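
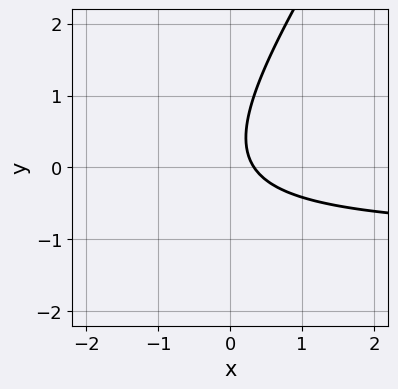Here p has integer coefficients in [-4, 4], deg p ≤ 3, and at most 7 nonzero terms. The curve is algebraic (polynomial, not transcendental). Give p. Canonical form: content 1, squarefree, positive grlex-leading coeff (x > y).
3*x*y - 2*y^2 + 3*x + y - 1

(a) The degree is 2 — no degree-1 curve has this shape.
(b) Observable constraints: it misses every integer gridline on the y-axis.
(c) Solving for integer coefficients yields p as stated.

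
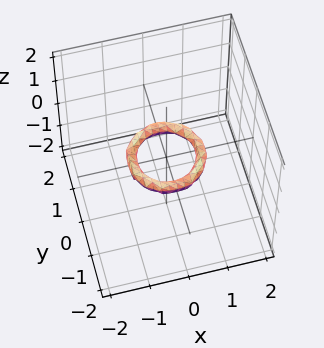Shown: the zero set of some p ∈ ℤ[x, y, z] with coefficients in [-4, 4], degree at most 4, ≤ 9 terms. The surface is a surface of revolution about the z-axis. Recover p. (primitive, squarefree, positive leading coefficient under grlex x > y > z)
First, the degree is 4 — the shape is more complex than any degree-3 surface.
Then, by symmetry, the surface is invariant under rotation about z: p = q(x² + y², z).
Then, observable constraints: among the integer gridlines, it crosses the x-axis at x ∈ {-1, 1}; a circular section at z = 0 has radius between 0 and 1.
Finally, solving for integer coefficients yields p as stated. Check: (0, 1, 0) on the y-axis lies on the surface, and p(0, 1, 0) = 0. ✓

2*x^4 + 4*x^2*y^2 + 2*y^4 - 3*x^2 - 3*y^2 + 3*z^2 + 1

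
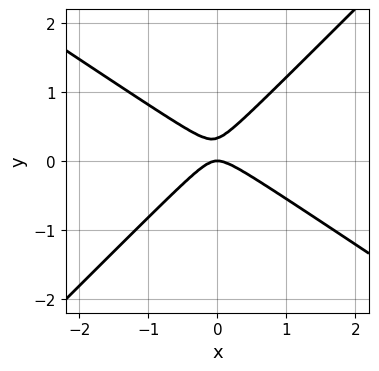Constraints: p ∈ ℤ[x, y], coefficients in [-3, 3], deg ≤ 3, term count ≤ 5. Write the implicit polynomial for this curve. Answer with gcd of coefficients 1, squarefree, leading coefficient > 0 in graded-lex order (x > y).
First, the degree is 2 — a generic line meets the curve in up to 2 points.
Next, checking where it meets the axes: one x-axis crossing is at x = 0; one y-axis crossing is at y = 0.
Finally, together with the visible shape, these determine p as stated.

2*x^2 + x*y - 3*y^2 + y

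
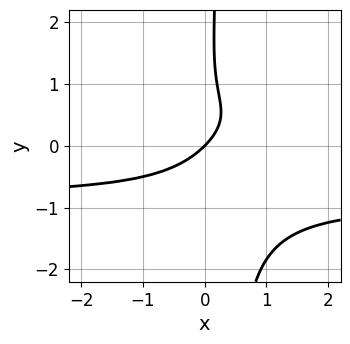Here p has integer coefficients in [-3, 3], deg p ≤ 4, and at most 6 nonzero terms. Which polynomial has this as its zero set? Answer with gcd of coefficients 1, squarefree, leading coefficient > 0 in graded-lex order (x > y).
3*x*y^3 - y^3 + 2*y^2 + 2*x - 2*y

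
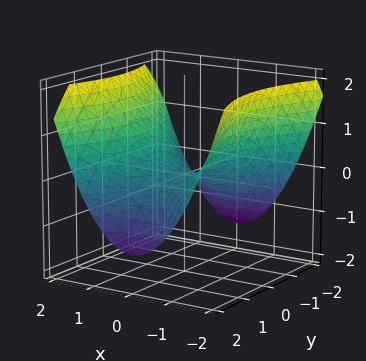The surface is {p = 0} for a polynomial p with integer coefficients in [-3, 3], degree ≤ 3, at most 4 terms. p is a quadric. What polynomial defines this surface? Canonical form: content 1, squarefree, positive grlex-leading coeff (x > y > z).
1. Degree: a hyperbolic paraboloid; a quadric, so deg p = 2.
2. Symmetries: mirror symmetry y ↦ −y ⇒ only even powers of y; it's symmetric under x → −x, forcing even powers of x.
3. From the visible intercepts: one z-axis crossing is at z = 0; it crosses the y-axis at the gridline y = 0; it meets the x-axis at x = 0 (among the integer gridlines).
4. Assembling these constraints gives the stated polynomial.

2*x^2 - y^2 - 3*z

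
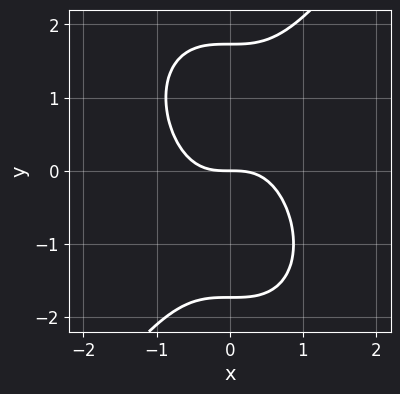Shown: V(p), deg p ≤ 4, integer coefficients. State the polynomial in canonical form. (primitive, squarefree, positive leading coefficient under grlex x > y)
3*x^3 - y^3 + 3*y

1. Degree: the shape is more complex than any degree-2 curve, so deg p = 3.
2. Observable constraints: it crosses the x-axis at the gridline x = 0; it crosses the y-axis at the gridline y = 0.
3. Matching integer coefficients to the picture gives p.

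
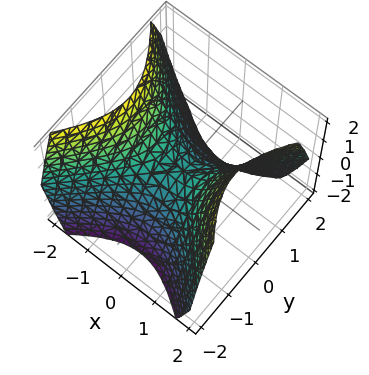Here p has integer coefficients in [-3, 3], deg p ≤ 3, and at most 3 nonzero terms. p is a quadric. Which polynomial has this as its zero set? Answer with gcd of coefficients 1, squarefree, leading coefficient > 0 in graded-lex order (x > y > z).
x^2 - y^2 - z

1. The degree is 2 — a hyperbolic paraboloid; a quadric.
2. Symmetries: mirror symmetry y ↦ −y ⇒ only even powers of y; it's symmetric under x → −x, forcing even powers of x.
3. From the axis intercepts and sections: it crosses the y-axis at the gridline y = 0; it crosses the x-axis at the gridline x = 0; it meets the z-axis at z = 0 (among the integer gridlines).
4. Solving for integer coefficients yields p as stated.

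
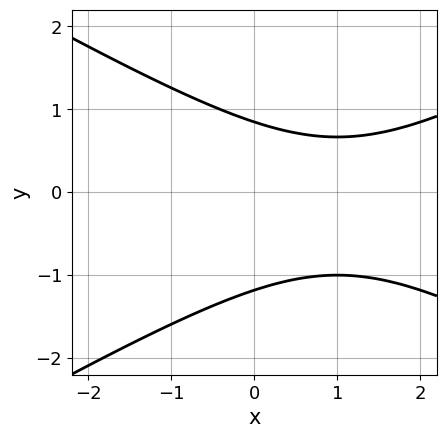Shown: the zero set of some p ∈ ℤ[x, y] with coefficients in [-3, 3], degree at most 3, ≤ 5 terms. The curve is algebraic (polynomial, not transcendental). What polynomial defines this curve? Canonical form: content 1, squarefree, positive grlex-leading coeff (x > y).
x^2 - 3*y^2 - 2*x - y + 3

First, degree: a generic line meets the curve in up to 2 points, so deg p = 2.
Next, observable constraints: it misses every integer gridline on the x-axis.
Finally, putting this together gives p.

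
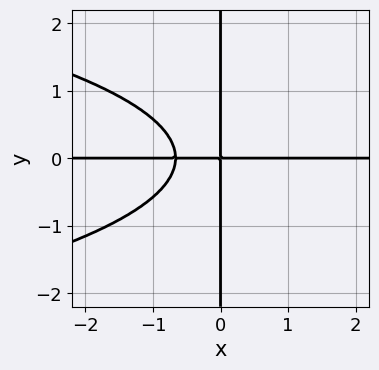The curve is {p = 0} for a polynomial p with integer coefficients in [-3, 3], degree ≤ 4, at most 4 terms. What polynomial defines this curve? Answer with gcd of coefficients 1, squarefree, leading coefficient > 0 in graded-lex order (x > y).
3*x*y^3 + 3*x^2*y + 2*x*y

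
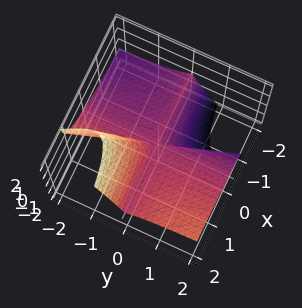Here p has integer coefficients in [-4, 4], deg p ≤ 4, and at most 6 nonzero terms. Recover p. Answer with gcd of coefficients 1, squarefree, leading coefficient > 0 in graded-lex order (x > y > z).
2*x*y^2 - 3*y^2*z - 3*y*z^2 - z^3

First, deg p = 3. The shape is more complex than any degree-2 surface.
Next, checking where it meets the axes: every point of the x-axis in the box is on the surface; the visible y-axis segment lies entirely on the surface; it meets the z-axis at z = 0 (among the integer gridlines).
Finally, fitting integer coefficients to these (and the overall shape) gives p.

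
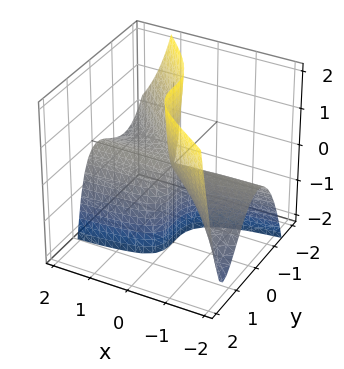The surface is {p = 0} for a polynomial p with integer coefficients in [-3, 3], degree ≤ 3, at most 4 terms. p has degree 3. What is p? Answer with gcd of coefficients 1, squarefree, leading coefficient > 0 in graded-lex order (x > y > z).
3*x*y^2 - x*y*z + 3*y^3 + 3*x*z

Degree: the shape is more complex than any degree-2 surface, so deg p = 3.
From the visible intercepts: the visible x-axis segment lies entirely on the surface; every point of the z-axis in the box is on the surface.
Solving for integer coefficients yields p as stated.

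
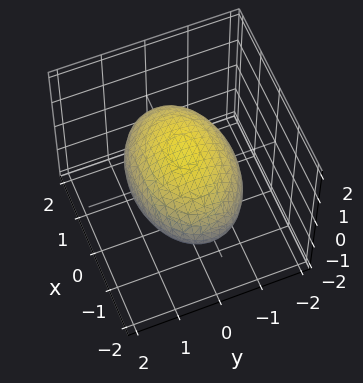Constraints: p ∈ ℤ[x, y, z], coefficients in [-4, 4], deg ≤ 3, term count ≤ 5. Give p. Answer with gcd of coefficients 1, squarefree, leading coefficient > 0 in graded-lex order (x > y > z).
(a) Degree: bounded and convex; a quadric, so deg p = 2.
(b) Symmetries: the z ↦ −z reflection is a symmetry, so z appears only in even powers; mirror symmetry x ↦ −x ⇒ only even powers of x; the y ↦ −y reflection is a symmetry, so y appears only in even powers.
(c) Observable constraints: among the integer gridlines, it crosses the z-axis at z ∈ {-1, 1}.
(d) Together with the visible shape, these determine p as stated.

x^2 + 2*y^2 + 3*z^2 - 3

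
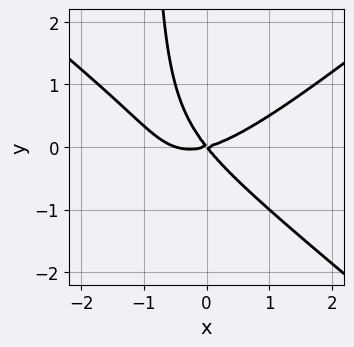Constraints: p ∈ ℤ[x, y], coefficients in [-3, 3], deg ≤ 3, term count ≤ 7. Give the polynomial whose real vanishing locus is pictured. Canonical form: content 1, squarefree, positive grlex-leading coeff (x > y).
First, deg p = 3. No degree-2 curve has this shape.
Then, reading off the gridlines: it crosses the y-axis at the gridline y = 0; it meets the x-axis at x = 0 (among the integer gridlines).
Finally, putting this together gives p.

2*x^3 - 3*x*y^2 + x^2 - 3*x*y - 3*y^2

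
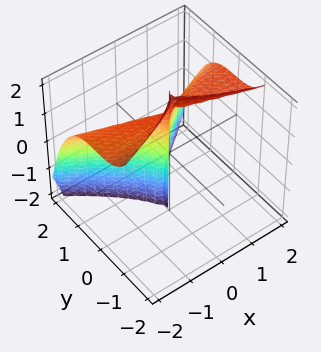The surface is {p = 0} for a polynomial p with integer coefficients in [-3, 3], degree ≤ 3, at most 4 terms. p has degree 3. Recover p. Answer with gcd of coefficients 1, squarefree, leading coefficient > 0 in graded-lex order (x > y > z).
2*x^2*z + 3*y^3 - 3*x^2

Degree: a generic line meets the surface in up to 3 points, so deg p = 3.
From the visible intercepts: one x-axis crossing is at x = 0; the visible z-axis segment lies entirely on the surface.
Solving for integer coefficients yields p as stated.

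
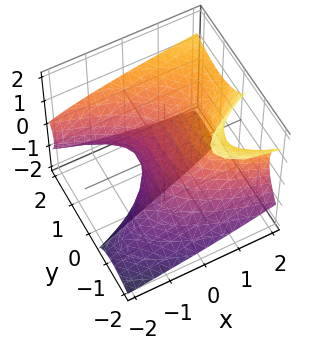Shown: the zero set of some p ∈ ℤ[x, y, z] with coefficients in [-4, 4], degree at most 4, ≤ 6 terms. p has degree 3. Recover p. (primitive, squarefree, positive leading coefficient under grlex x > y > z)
First, deg p = 3. A generic line meets the surface in up to 3 points.
Next, against the integer gridlines: one x-axis crossing is at x = 0; it crosses the y-axis at the gridline y = 0; one z-axis crossing is at z = 0.
Finally, solving for integer coefficients yields p as stated.

y^3 - 2*y*z^2 - z^2 + 3*x - 3*z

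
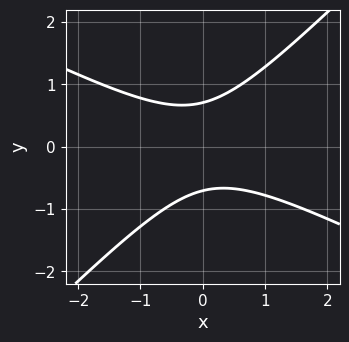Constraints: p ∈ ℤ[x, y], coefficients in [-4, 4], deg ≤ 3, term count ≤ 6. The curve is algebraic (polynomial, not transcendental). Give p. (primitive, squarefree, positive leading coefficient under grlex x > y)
x^2 + x*y - 2*y^2 + 1

The degree is 2 — a generic line meets the curve in up to 2 points.
From the visible intercepts: no x-intercept at any integer in the box.
Fitting integer coefficients to these (and the overall shape) gives p.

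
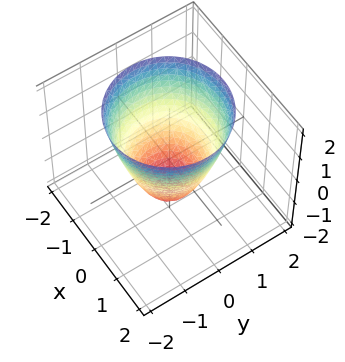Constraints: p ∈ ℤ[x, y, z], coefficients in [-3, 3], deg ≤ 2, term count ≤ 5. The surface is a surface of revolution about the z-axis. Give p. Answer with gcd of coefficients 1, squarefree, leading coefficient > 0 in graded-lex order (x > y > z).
1. The degree is 2 — no degree-1 surface has this shape.
2. Symmetry: the surface is invariant under rotation about z: p = q(x² + y², z).
3. Reading off the gridlines: among the integer gridlines, it crosses the y-axis at y ∈ {-1, 1}; a circular section at z = 0 has radius exactly 1; the x-axis gridline crossings are at x ∈ {-1, 1}.
4. Fitting integer coefficients to these (and the overall shape) gives p.

3*x^2 + 3*y^2 - 2*z - 3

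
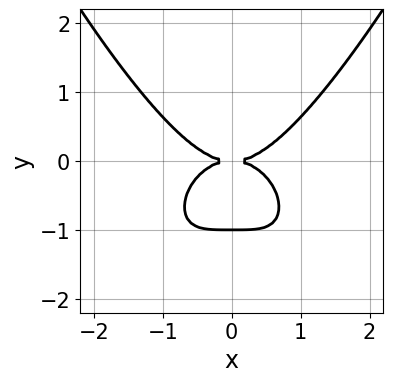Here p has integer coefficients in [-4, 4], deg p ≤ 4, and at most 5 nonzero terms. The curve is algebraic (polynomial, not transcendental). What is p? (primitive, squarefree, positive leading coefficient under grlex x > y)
2*x^4 - 3*y^3 - 3*y^2

First, the degree is 4 — the shape is more complex than any degree-3 curve.
Then, symmetries: mirror symmetry x ↦ −x ⇒ only even powers of x.
Then, against the integer gridlines: it crosses the x-axis at the gridline x = 0; the y-axis gridline crossings are at y ∈ {-1, 0}.
Finally, matching integer coefficients to the picture gives p.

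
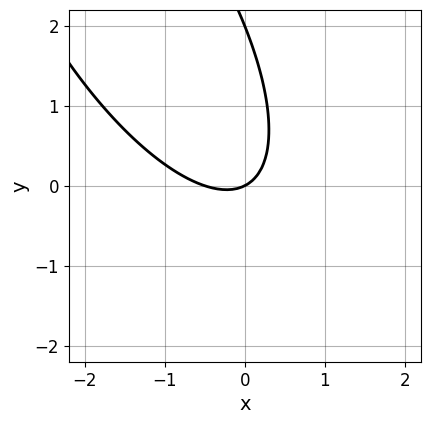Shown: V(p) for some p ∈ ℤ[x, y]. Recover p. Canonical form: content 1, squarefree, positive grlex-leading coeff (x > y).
1. deg p = 2.
2. Observable constraints: the y-axis gridline crossings are at y ∈ {0, 2}; it meets the x-axis at x = 0 (among the integer gridlines).
3. Assembling these constraints gives the stated polynomial.

2*x^2 + 2*x*y + y^2 + x - 2*y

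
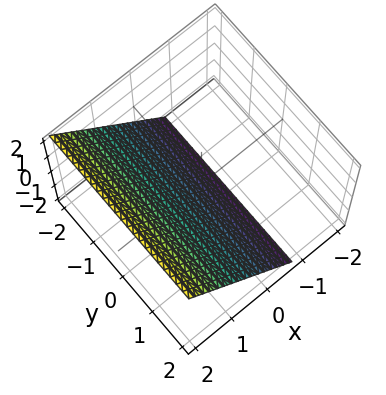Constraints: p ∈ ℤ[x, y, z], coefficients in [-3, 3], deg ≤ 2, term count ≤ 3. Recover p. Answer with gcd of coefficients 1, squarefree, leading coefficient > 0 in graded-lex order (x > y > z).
1. Degree: the surface is flat (a plane), so deg p = 1.
2. Against the integer gridlines: it meets the z-axis at z = -1 (among the integer gridlines); no y-intercept at any integer in the box.
3. Matching integer coefficients to the picture gives p.

3*x - 2*z - 2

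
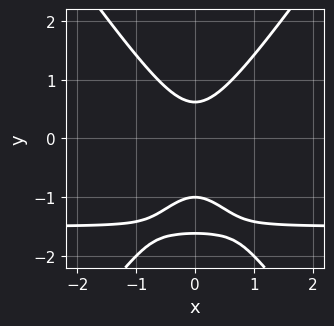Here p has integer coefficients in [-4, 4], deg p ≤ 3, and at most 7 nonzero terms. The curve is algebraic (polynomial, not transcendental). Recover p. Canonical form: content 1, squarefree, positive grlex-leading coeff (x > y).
1. The degree is 3 — the shape is more complex than any degree-2 curve.
2. Symmetries: mirror symmetry x ↦ −x ⇒ only even powers of x.
3. Checking where it meets the axes: it meets the y-axis at y = -1 (among the integer gridlines); it misses every integer gridline on the x-axis.
4. The integer polynomial consistent with all of this is the stated p.

2*x^2*y - y^3 + 3*x^2 - 2*y^2 + 1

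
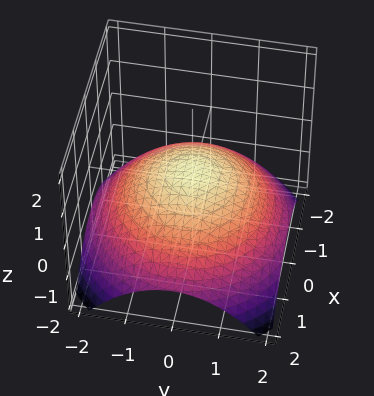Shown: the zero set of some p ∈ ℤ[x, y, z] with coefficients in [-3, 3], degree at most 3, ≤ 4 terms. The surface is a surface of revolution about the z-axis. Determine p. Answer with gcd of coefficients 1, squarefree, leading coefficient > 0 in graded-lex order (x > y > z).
x^2 + y^2 + 3*z - 1

deg p = 2. No degree-1 surface has this shape.
Symmetries: rotational symmetry about the z-axis ⇒ p depends on x, y only through x² + y².
From the axis intercepts and sections: among the integer gridlines, it crosses the x-axis at x ∈ {-1, 1}; among the integer gridlines, it crosses the y-axis at y ∈ {-1, 1}; a circular section at z = 0 has radius exactly 1.
Solving for integer coefficients yields p as stated.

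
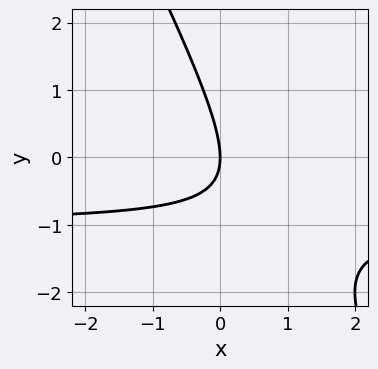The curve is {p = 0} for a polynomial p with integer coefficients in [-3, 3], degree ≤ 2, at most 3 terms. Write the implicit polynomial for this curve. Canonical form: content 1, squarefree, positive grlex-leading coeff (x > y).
(a) The degree is 2 — the shape is more complex than any degree-1 curve.
(b) Observable constraints: it meets the y-axis at y = 0 (among the integer gridlines); it crosses the x-axis at the gridline x = 0.
(c) These observations pin down the coefficients.

2*x*y + y^2 + 2*x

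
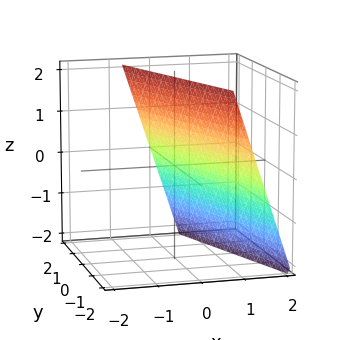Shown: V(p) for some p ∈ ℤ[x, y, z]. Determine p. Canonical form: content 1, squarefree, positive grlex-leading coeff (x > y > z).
3*x + y + z - 2

(a) deg p = 1. Every cross-section is a straight line — this is a plane.
(b) Reading off the gridlines: it crosses the z-axis at the gridline z = 2; one y-axis crossing is at y = 2.
(c) Putting this together gives p.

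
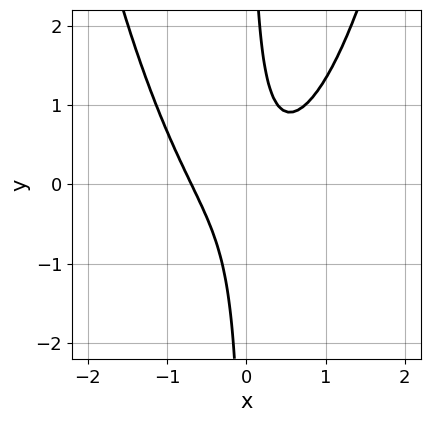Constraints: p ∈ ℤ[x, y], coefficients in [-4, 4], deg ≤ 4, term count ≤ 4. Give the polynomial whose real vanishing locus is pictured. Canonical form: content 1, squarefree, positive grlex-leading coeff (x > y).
First, degree: a generic line meets the curve in up to 3 points, so deg p = 3.
Then, from the axis intercepts and sections: the curve avoids every integer y-axis point in the box.
Finally, together with the visible shape, these determine p as stated.

3*x^3 - 3*x*y + 1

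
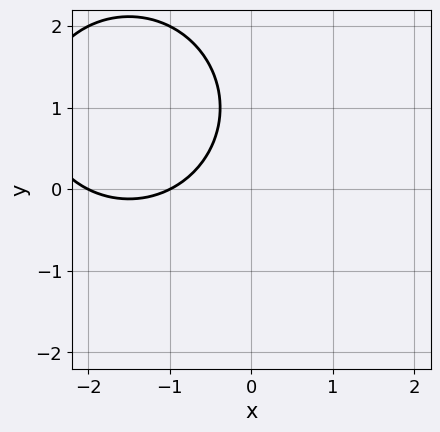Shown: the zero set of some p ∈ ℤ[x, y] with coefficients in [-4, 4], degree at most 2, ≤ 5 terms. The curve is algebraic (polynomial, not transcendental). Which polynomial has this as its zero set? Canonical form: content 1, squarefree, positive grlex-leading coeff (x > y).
x^2 + y^2 + 3*x - 2*y + 2

Degree: the shape is more complex than any degree-1 curve, so deg p = 2.
Against the integer gridlines: the curve avoids every integer y-axis point in the box; among the integer gridlines, it crosses the x-axis at x ∈ {-2, -1}.
These observations pin down the coefficients.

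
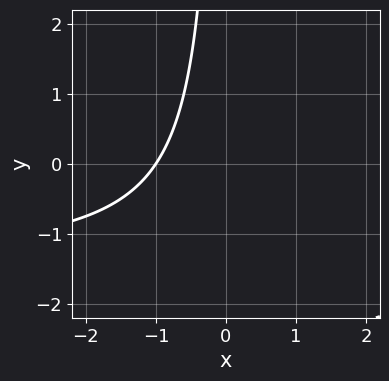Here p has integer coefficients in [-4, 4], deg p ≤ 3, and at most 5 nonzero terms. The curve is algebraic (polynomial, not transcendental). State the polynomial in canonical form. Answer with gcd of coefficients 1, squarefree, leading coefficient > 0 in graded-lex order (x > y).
Degree: a generic line meets the curve in up to 2 points, so deg p = 2.
Checking where it meets the axes: one x-axis crossing is at x = -1; the curve avoids every integer y-axis point in the box.
Fitting integer coefficients to these (and the overall shape) gives p.

2*x*y + 3*x + 3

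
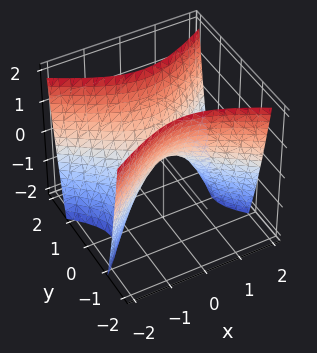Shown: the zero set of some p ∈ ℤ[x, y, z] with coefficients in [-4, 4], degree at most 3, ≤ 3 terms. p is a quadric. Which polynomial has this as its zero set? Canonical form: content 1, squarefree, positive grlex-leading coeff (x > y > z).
Degree: a saddle surface; a quadric, so deg p = 2.
Symmetries: mirror symmetry y ↦ −y ⇒ only even powers of y; mirror symmetry x ↦ −x ⇒ only even powers of x.
Reading off the gridlines: one z-axis crossing is at z = 0; it meets the x-axis at x = 0 (among the integer gridlines); it meets the y-axis at y = 0 (among the integer gridlines).
Together with the visible shape, these determine p as stated.

x^2 - 2*y^2 + z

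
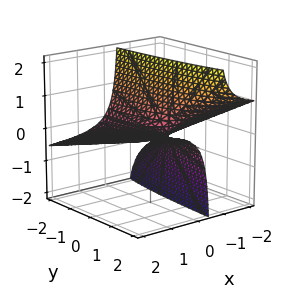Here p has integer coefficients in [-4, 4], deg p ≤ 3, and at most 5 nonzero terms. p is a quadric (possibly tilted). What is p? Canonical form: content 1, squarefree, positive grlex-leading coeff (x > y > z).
The degree is 2 — the shape is more complex than any degree-1 surface.
Reading off the gridlines: the visible y-axis segment lies entirely on the surface; the visible x-axis segment lies entirely on the surface.
The integer polynomial consistent with all of this is the stated p.

x*y - 3*x*z - 2*z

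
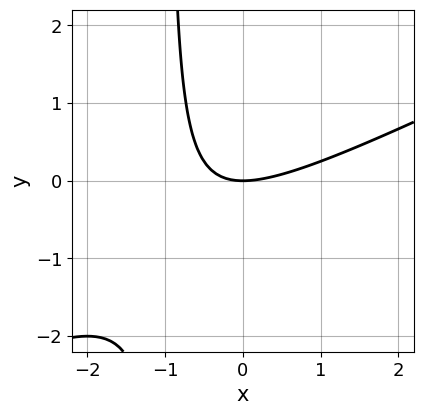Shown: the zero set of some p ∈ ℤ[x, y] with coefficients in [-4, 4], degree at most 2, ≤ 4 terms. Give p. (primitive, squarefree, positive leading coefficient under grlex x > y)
First, deg p = 2. No degree-1 curve has this shape.
Then, from the axis intercepts and sections: it crosses the x-axis at the gridline x = 0; it meets the y-axis at y = 0 (among the integer gridlines).
Finally, putting this together gives p.

x^2 - 2*x*y - 2*y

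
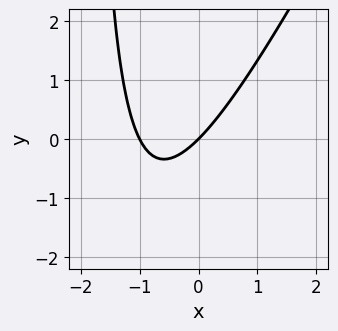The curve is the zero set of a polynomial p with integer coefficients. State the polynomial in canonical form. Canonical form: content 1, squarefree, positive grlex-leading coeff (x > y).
2*x^2 - x*y + 2*x - 2*y

1. The degree is 2 — a generic line meets the curve in up to 2 points.
2. Checking where it meets the axes: the x-axis gridline crossings are at x ∈ {-1, 0}; it meets the y-axis at y = 0 (among the integer gridlines).
3. These observations pin down the coefficients.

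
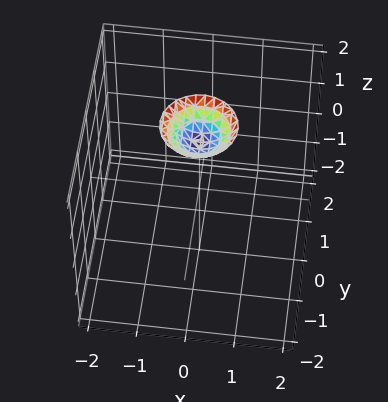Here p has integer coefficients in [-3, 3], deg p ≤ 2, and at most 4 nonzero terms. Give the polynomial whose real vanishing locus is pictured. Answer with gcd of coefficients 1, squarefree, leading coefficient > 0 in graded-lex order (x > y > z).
(a) The degree is 2 — no degree-1 surface has this shape.
(b) Symmetry: the surface is invariant under rotation about z: p = q(x² + y², z).
(c) Reading off the gridlines: a circular section at z = 2 has radius between 0 and 1; no y-intercept at any integer in the box.
(d) Together with the visible shape, these determine p as stated.

2*x^2 + 2*y^2 - 2*z + 3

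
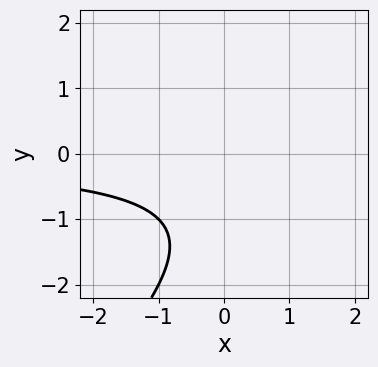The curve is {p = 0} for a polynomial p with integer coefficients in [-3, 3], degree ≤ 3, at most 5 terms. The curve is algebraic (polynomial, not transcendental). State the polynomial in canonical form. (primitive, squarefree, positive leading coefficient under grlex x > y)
First, the degree is 2 — no degree-1 curve has this shape.
Then, from the visible intercepts: no x-intercept at any integer in the box; no y-intercept at any integer in the box.
Finally, fitting integer coefficients to these (and the overall shape) gives p.

x*y - y^2 - 2*y - 2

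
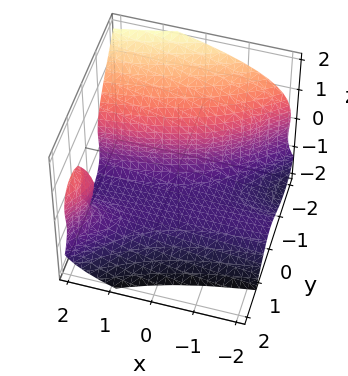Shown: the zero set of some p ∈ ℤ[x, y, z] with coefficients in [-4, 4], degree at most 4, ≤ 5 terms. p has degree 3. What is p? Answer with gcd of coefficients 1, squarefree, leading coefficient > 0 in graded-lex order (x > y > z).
3*x*y^2 - 3*y^3 - 3*z^3 - 3*z^2 - 2

First, the degree is 3 — no degree-2 surface has this shape.
Next, observable constraints: it misses every integer gridline on the x-axis.
Finally, together with the visible shape, these determine p as stated.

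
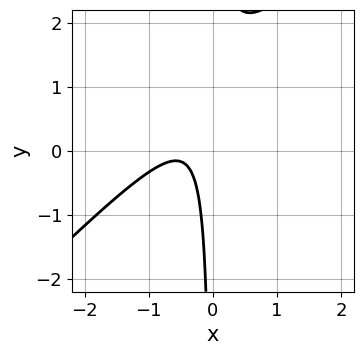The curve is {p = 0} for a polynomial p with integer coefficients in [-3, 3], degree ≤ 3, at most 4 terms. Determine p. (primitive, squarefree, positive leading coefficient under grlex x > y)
3*x^2 - 3*x*y + 3*x + 1

The degree is 2 — the shape is more complex than any degree-1 curve.
Reading off the gridlines: it misses every integer gridline on the y-axis; no x-intercept at any integer in the box.
Solving for integer coefficients yields p as stated.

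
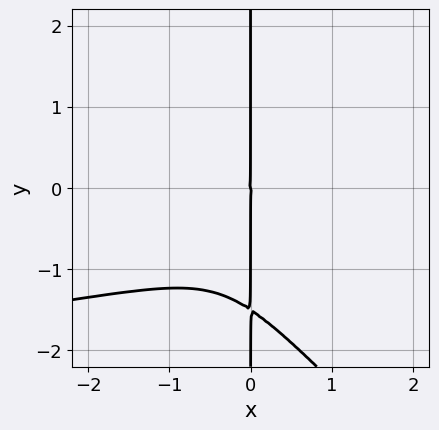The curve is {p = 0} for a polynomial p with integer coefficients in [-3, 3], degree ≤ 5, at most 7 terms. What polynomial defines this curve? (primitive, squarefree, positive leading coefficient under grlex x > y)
(a) deg p = 4. A generic line meets the curve in up to 4 points.
(b) From the axis intercepts and sections: every point of the y-axis in the box is on the curve; it crosses the x-axis at the gridline x = 0.
(c) Fitting integer coefficients to these (and the overall shape) gives p.

2*x^2*y^2 + 2*x*y^3 + x^3 + x^2*y + 3*x*y^2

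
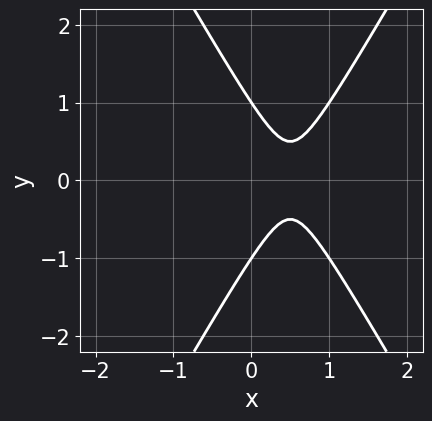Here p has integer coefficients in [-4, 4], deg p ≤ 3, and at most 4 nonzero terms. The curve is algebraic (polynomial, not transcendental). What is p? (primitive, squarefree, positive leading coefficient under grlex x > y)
First, deg p = 2.
Then, symmetries: it's symmetric under y → −y, forcing even powers of y.
Next, checking where it meets the axes: no x-intercept at any integer in the box; among the integer gridlines, it crosses the y-axis at y ∈ {-1, 1}.
Finally, solving for integer coefficients yields p as stated.

3*x^2 - y^2 - 3*x + 1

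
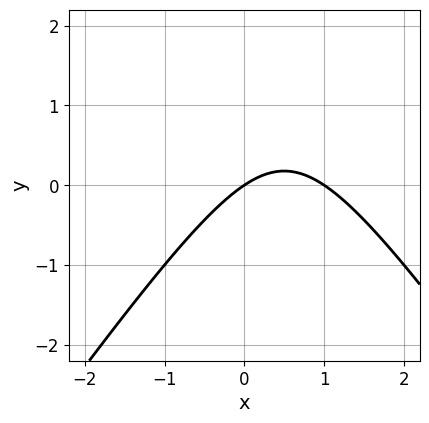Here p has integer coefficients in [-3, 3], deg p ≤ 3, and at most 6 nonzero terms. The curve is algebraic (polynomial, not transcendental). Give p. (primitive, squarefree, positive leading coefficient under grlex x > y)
2*x^2 - y^2 - 2*x + 3*y

(a) Degree: a generic line meets the curve in up to 2 points, so deg p = 2.
(b) Reading off the gridlines: among the integer gridlines, it crosses the x-axis at x ∈ {0, 1}; it meets the y-axis at y = 0 (among the integer gridlines).
(c) Assembling these constraints gives the stated polynomial.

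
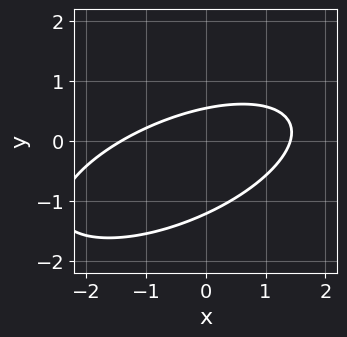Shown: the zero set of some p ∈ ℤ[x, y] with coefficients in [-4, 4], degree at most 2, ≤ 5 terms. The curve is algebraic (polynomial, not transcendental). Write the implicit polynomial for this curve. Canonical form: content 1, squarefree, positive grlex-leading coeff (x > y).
The degree is 2 — no degree-1 curve has this shape.
Putting this together gives p.

x^2 - 2*x*y + 3*y^2 + 2*y - 2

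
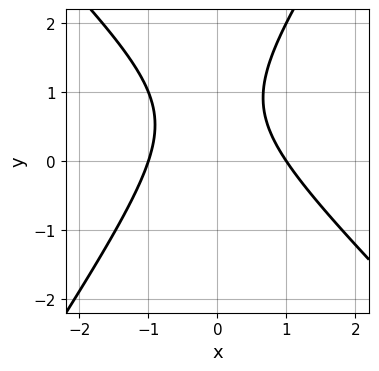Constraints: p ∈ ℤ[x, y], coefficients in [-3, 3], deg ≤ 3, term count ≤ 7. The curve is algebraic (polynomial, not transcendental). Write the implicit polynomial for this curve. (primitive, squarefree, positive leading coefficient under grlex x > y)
First, degree: the shape is more complex than any degree-1 curve, so deg p = 2.
Then, against the integer gridlines: among the integer gridlines, it crosses the x-axis at x ∈ {-1, 1}; it misses every integer gridline on the y-axis.
Finally, these observations pin down the coefficients.

3*x^2 + x*y - 2*y^2 + 3*y - 3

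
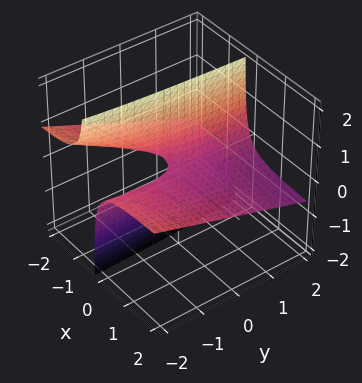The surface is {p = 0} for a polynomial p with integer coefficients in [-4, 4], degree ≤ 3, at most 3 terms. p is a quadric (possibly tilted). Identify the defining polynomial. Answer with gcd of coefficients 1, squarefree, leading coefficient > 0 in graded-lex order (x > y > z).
x*y + 3*x*z + z

1. The degree is 2 — no degree-1 surface has this shape.
2. Checking where it meets the axes: every point of the y-axis in the box is on the surface; the visible x-axis segment lies entirely on the surface; one z-axis crossing is at z = 0.
3. The integer polynomial consistent with all of this is the stated p.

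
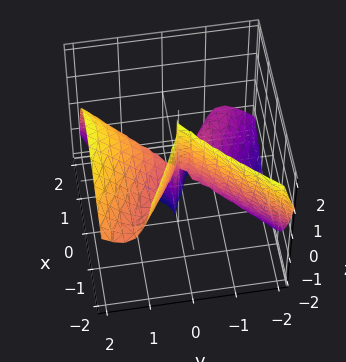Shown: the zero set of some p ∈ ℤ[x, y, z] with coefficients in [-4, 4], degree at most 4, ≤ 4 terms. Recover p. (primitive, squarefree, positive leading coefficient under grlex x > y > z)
x^3 + 2*x^2*y - 2*y^3 + 2*y^2*z

(a) The degree is 3 — the shape is more complex than any degree-2 surface.
(b) Against the integer gridlines: the visible z-axis segment lies entirely on the surface; it crosses the y-axis at the gridline y = 0.
(c) Fitting integer coefficients to these (and the overall shape) gives p.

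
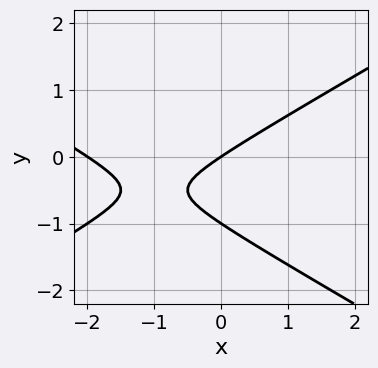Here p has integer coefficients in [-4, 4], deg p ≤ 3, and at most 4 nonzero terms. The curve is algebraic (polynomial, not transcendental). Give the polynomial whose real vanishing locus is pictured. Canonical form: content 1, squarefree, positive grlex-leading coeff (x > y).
x^2 - 3*y^2 + 2*x - 3*y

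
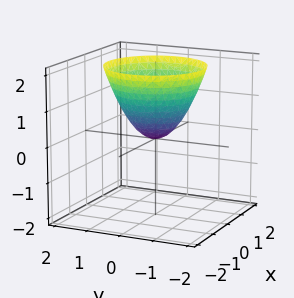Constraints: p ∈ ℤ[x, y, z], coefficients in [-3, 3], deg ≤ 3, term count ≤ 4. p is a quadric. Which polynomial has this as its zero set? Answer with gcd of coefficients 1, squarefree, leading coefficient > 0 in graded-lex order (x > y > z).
1. deg p = 2. A single bowl opening along one axis; a quadric.
2. Symmetry: the z-axis is an axis of rotation, so x and y enter only as x² + y².
3. Reading off the gridlines: it crosses the y-axis at the gridline y = 0; one z-axis crossing is at z = 0.
4. Assembling these constraints gives the stated polynomial.

x^2 + y^2 - z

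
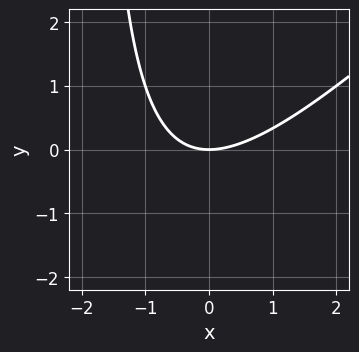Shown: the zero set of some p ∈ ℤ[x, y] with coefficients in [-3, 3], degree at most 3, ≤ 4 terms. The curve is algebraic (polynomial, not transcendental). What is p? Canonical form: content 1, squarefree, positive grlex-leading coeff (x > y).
1. The degree is 2 — a generic line meets the curve in up to 2 points.
2. Reading off the gridlines: it meets the y-axis at y = 0 (among the integer gridlines); it meets the x-axis at x = 0 (among the integer gridlines).
3. Together with the visible shape, these determine p as stated.

x^2 - x*y - 2*y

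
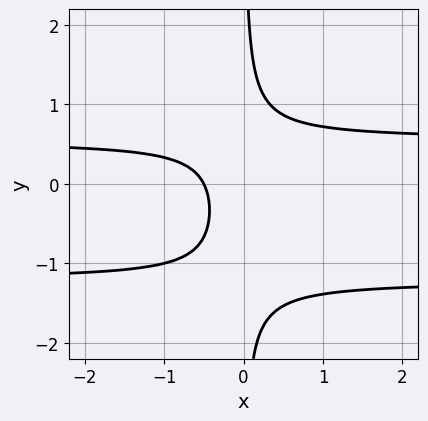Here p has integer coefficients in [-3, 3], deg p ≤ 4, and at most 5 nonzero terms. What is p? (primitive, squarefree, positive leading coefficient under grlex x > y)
3*x*y^2 + 2*x*y - 2*x - 1

1. deg p = 3. No degree-2 curve has this shape.
2. From the visible intercepts: it misses every integer gridline on the y-axis.
3. The integer polynomial consistent with all of this is the stated p.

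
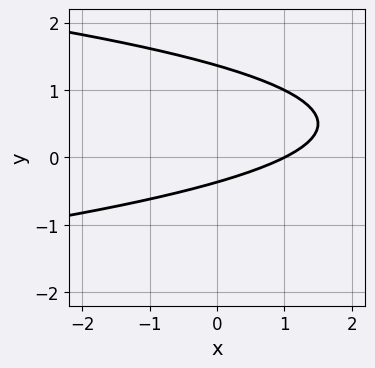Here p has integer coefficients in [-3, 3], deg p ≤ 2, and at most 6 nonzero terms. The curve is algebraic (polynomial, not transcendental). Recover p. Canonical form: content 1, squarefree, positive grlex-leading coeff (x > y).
2*y^2 + x - 2*y - 1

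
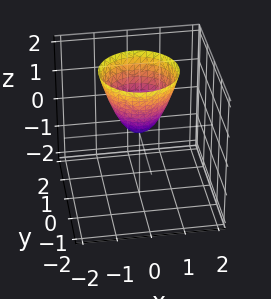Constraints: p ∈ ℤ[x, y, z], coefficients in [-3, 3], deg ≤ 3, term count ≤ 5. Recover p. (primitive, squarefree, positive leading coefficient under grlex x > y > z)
3*x^2 + 3*y^2 - 2*z

(a) deg p = 2. A paraboloid; a quadric.
(b) Symmetry: the z-axis is an axis of rotation, so x and y enter only as x² + y².
(c) Observable constraints: it crosses the y-axis at the gridline y = 0; it meets the z-axis at z = 0 (among the integer gridlines); a circular section at z = 1 has radius between 0 and 1.
(d) These observations pin down the coefficients.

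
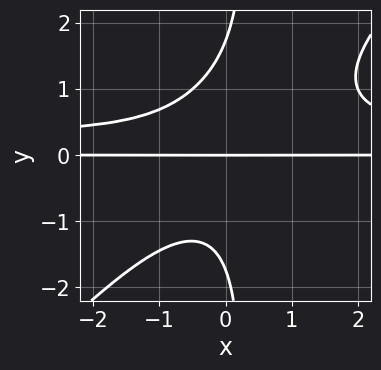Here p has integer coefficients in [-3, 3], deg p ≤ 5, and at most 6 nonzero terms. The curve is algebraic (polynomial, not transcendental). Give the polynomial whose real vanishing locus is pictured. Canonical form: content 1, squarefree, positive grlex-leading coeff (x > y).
(a) Degree: no degree-3 curve has this shape, so deg p = 4.
(b) Observable constraints: the visible x-axis segment lies entirely on the curve; it meets the y-axis at y = 0 (among the integer gridlines).
(c) Putting this together gives p.

3*x^2*y^2 - 3*x*y^3 - x^2*y + y^3 - 3*y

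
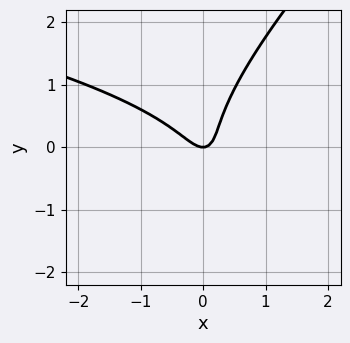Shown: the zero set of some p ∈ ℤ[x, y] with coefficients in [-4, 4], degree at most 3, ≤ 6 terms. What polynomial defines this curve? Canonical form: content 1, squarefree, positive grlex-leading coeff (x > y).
2*x*y^2 - 2*y^3 + 3*x^2 + 2*x*y - y

deg p = 3.
Reading off the gridlines: it crosses the y-axis at the gridline y = 0; it crosses the x-axis at the gridline x = 0.
Putting this together gives p.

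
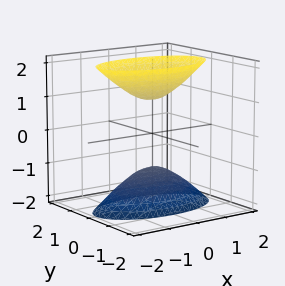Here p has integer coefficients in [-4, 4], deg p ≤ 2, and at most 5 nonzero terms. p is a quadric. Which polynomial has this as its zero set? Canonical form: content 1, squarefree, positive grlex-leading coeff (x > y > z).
x^2 + 3*y^2 - z^2 + 1

First, there are 2 components. They look like related sheets of one shape, so recover p as a whole.
Then, the degree is 2 — two sheets facing apart; a quadric.
Next, symmetries: the z ↦ −z reflection is a symmetry, so z appears only in even powers; the x ↦ −x reflection is a symmetry, so x appears only in even powers; the y ↦ −y reflection is a symmetry, so y appears only in even powers.
Next, from the axis intercepts and sections: no x-intercept at any integer in the box; the surface avoids every integer y-axis point in the box; among the integer gridlines, it crosses the z-axis at z ∈ {-1, 1}.
Finally, together with the visible shape, these determine p as stated.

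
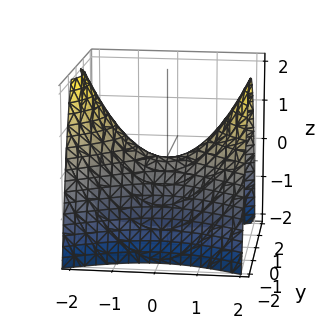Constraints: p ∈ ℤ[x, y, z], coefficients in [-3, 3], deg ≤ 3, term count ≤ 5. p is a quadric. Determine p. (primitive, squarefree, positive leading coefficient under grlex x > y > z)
1. The degree is 2 — a saddle surface; a quadric.
2. Symmetries: the x ↦ −x reflection is a symmetry, so x appears only in even powers; it's symmetric under y → −y, forcing even powers of y.
3. From the axis intercepts and sections: it crosses the x-axis at the gridline x = 0; it meets the y-axis at y = 0 (among the integer gridlines).
4. Together with the visible shape, these determine p as stated.

x^2 - 2*y^2 - 2*z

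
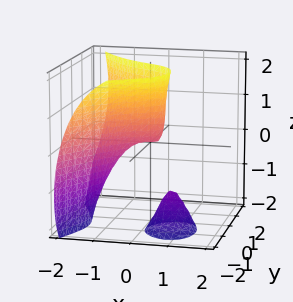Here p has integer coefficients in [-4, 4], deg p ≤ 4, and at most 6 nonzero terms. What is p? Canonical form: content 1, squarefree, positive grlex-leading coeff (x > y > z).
2*x^3 + y*z^2 + 2*x*z + 3*y^2 - z

First, I count 2 distinct pieces.
Next, deg p = 3.
Next, observable constraints: it meets the x-axis at x = 0 (among the integer gridlines); it crosses the y-axis at the gridline y = 0.
Finally, these observations pin down the coefficients.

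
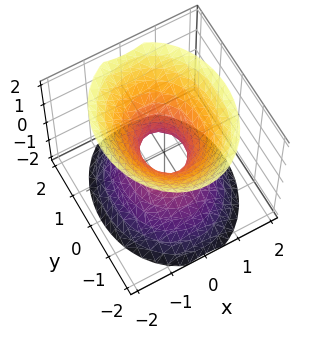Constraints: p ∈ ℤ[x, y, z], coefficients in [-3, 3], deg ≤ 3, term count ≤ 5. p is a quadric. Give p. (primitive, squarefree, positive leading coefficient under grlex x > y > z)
1. deg p = 2.
2. Symmetries: the x ↦ −x reflection is a symmetry, so x appears only in even powers; mirror symmetry y ↦ −y ⇒ only even powers of y; mirror symmetry z ↦ −z ⇒ only even powers of z.
3. Checking where it meets the axes: the surface avoids every integer z-axis point in the box.
4. Fitting integer coefficients to these (and the overall shape) gives p.

3*x^2 + 2*y^2 - 2*z^2 - 1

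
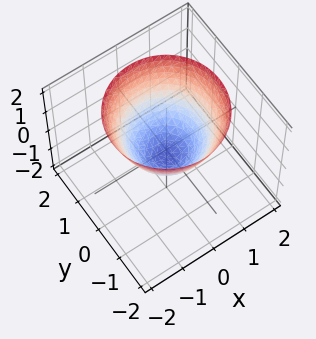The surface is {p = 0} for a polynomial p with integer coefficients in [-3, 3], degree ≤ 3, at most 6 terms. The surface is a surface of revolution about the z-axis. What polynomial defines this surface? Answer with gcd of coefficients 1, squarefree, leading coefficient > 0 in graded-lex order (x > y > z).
The degree is 2 — a generic line meets the surface in up to 2 points.
Symmetries: the z-axis is an axis of rotation, so x and y enter only as x² + y².
Checking where it meets the axes: a circular section at z = 1 has radius between 1 and 2.
Solving for integer coefficients yields p as stated.

2*x^2 + 2*y^2 - 2*z - 1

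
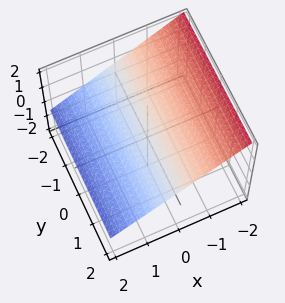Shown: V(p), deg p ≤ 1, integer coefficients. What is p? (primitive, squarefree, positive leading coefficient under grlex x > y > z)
2*x + 3*z - 2

(a) deg p = 1.
(b) Checking where it meets the axes: it crosses the x-axis at the gridline x = 1; the surface avoids every integer y-axis point in the box.
(c) Together with the visible shape, these determine p as stated.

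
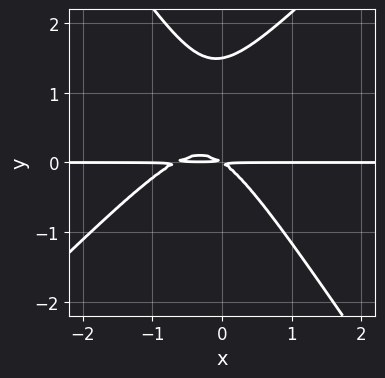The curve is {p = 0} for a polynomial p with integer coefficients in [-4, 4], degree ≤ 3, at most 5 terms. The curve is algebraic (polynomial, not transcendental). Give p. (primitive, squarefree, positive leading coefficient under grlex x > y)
3*x^2*y - x*y^2 - 2*y^3 + 2*x*y + 3*y^2

1. deg p = 3.
2. Reading off the gridlines: the visible x-axis segment lies entirely on the curve.
3. Matching integer coefficients to the picture gives p.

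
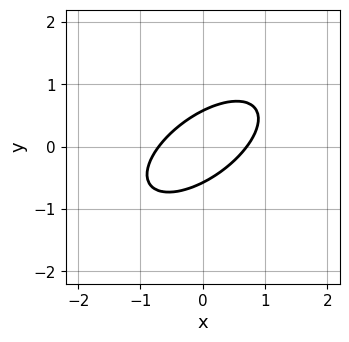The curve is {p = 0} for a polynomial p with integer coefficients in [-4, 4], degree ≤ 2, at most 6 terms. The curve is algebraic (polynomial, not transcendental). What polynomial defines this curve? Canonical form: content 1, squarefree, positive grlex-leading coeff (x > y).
First, degree: a generic line meets the curve in up to 2 points, so deg p = 2.
Finally, matching integer coefficients to the picture gives p.

2*x^2 - 3*x*y + 3*y^2 - 1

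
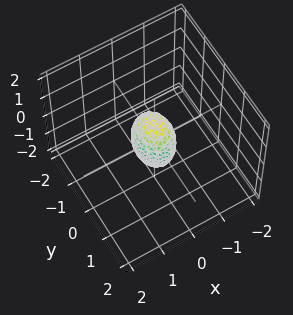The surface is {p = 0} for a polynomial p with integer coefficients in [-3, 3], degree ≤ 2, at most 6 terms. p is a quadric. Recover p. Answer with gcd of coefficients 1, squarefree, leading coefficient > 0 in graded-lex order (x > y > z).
3*x^2 + 2*y^2 + z^2 - 1

(a) deg p = 2.
(b) Symmetries: mirror symmetry x ↦ −x ⇒ only even powers of x; mirror symmetry y ↦ −y ⇒ only even powers of y; mirror symmetry z ↦ −z ⇒ only even powers of z.
(c) Reading off the gridlines: among the integer gridlines, it crosses the z-axis at z ∈ {-1, 1}.
(d) Fitting integer coefficients to these (and the overall shape) gives p.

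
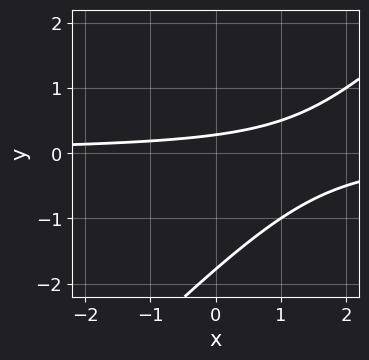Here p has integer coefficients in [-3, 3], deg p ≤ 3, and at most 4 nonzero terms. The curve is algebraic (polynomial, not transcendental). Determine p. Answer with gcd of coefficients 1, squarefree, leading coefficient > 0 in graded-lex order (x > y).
The degree is 2 — a generic line meets the curve in up to 2 points.
Against the integer gridlines: it misses every integer gridline on the x-axis.
These observations pin down the coefficients.

2*x*y - 2*y^2 - 3*y + 1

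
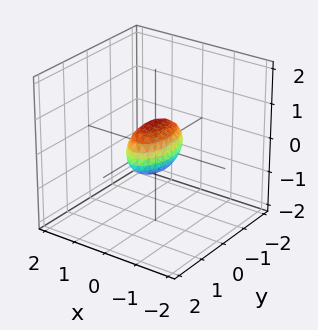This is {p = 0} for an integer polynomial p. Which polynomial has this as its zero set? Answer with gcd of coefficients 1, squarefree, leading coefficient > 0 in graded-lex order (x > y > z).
First, deg p = 2. Bounded and convex; a quadric.
Next, symmetries: it's symmetric under y → −y, forcing even powers of y; mirror symmetry z ↦ −z ⇒ only even powers of z; the x ↦ −x reflection is a symmetry, so x appears only in even powers.
Next, checking where it meets the axes: the y-axis gridline crossings are at y ∈ {-1, 1}.
Finally, the integer polynomial consistent with all of this is the stated p.

3*x^2 + y^2 + 2*z^2 - 1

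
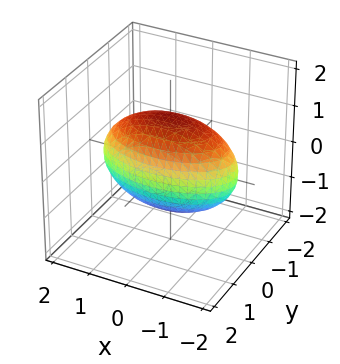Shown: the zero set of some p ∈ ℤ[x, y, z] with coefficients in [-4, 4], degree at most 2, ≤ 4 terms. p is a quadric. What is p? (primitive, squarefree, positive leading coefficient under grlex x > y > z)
x^2 + 3*y^2 + 2*z^2 - 3

1. deg p = 2. A closed, bounded, convex surface; a quadric.
2. Symmetries: mirror symmetry z ↦ −z ⇒ only even powers of z; the x ↦ −x reflection is a symmetry, so x appears only in even powers; mirror symmetry y ↦ −y ⇒ only even powers of y.
3. Reading off the gridlines: among the integer gridlines, it crosses the y-axis at y ∈ {-1, 1}.
4. The integer polynomial consistent with all of this is the stated p.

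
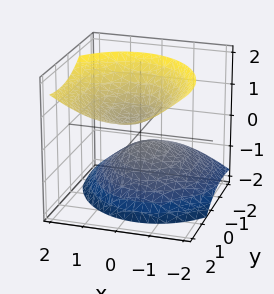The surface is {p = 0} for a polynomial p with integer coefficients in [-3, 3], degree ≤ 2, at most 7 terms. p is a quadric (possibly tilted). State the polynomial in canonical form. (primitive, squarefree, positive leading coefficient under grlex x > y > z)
3*x^2 - x*z + 2*y^2 - 3*y*z - 3*z^2 + 1

First, I count 2 distinct pieces. They look like related sheets of one shape, so recover p as a whole.
Then, deg p = 2. The shape is more complex than any degree-1 surface.
Next, reading off the gridlines: it misses every integer gridline on the x-axis; it misses every integer gridline on the y-axis.
Finally, assembling these constraints gives the stated polynomial.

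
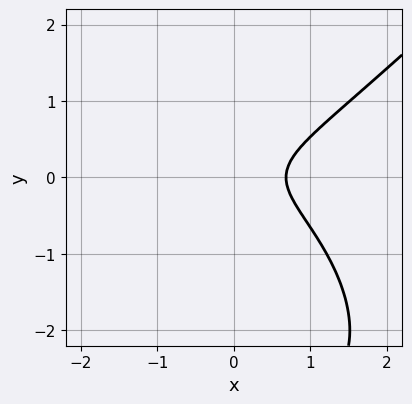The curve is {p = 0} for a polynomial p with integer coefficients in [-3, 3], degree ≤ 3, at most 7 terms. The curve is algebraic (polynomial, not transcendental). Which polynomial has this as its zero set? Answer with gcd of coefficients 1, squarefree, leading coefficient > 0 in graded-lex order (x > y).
1. deg p = 3. No degree-2 curve has this shape.
2. From the axis intercepts and sections: no y-intercept at any integer in the box.
3. These observations pin down the coefficients.

x^3 - y^3 - 3*y^2 + x - 1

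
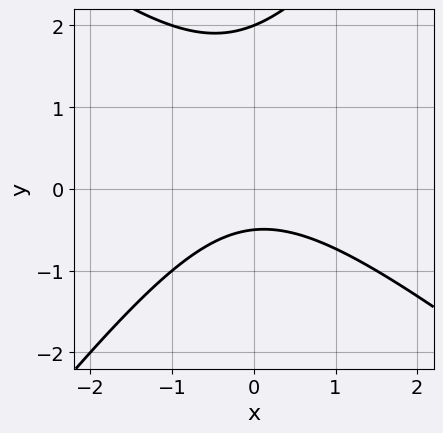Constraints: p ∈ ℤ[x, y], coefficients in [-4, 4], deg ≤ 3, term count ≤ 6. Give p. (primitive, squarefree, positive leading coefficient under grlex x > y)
2*x^2 + x*y - 2*y^2 + 3*y + 2

(a) Degree: no degree-1 curve has this shape, so deg p = 2.
(b) From the axis intercepts and sections: the curve avoids every integer x-axis point in the box; it crosses the y-axis at the gridline y = 2.
(c) Putting this together gives p.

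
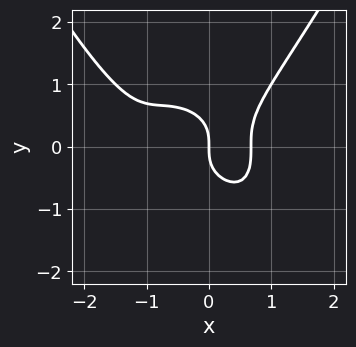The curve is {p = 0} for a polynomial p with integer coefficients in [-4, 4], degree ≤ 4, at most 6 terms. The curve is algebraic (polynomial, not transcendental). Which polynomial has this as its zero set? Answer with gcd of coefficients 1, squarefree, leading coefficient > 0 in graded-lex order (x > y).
(a) deg p = 4. The shape is more complex than any degree-3 curve.
(b) From the visible intercepts: it meets the y-axis at y = 0 (among the integer gridlines); one x-axis crossing is at x = 0.
(c) Matching integer coefficients to the picture gives p.

2*x^4 + 3*x^3 - 3*y^3 - 2*x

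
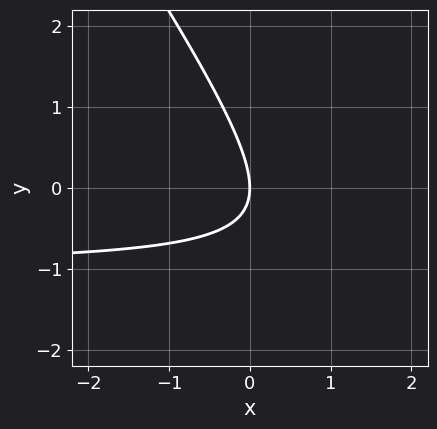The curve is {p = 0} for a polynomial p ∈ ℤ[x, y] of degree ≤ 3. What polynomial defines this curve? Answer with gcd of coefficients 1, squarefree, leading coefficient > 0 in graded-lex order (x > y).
deg p = 2.
From the axis intercepts and sections: it meets the y-axis at y = 0 (among the integer gridlines); it meets the x-axis at x = 0 (among the integer gridlines).
Together with the visible shape, these determine p as stated.

3*x*y + 2*y^2 + 3*x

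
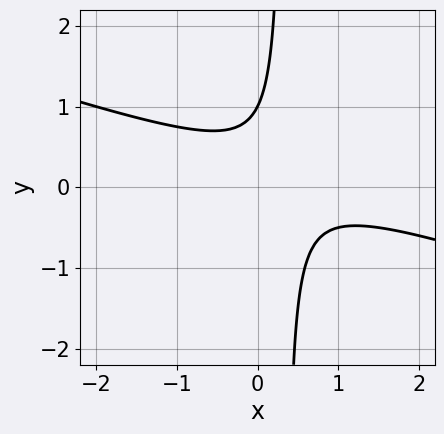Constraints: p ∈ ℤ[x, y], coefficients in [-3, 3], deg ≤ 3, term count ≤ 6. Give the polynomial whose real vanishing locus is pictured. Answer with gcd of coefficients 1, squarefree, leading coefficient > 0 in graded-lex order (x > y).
First, the degree is 2 — no degree-1 curve has this shape.
Then, from the visible intercepts: the curve avoids every integer x-axis point in the box; one y-axis crossing is at y = 1.
Finally, the integer polynomial consistent with all of this is the stated p.

x^2 + 3*x*y - x - y + 1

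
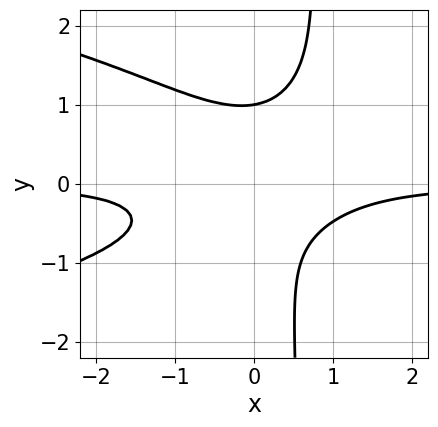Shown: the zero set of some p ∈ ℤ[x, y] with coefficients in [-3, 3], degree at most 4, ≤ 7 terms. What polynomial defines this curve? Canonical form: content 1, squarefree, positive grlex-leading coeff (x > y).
(a) The degree is 4 — no degree-3 curve has this shape.
(b) Reading off the gridlines: the curve avoids every integer x-axis point in the box; it meets the y-axis at y = 1 (among the integer gridlines).
(c) Putting this together gives p.

3*x*y^3 + 3*x^2*y - 2*x*y^2 - 2*y^3 + 2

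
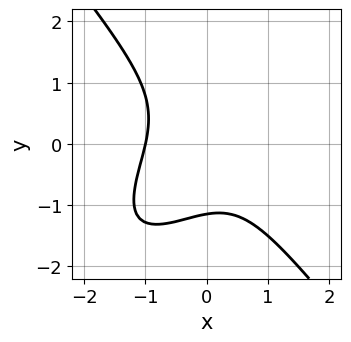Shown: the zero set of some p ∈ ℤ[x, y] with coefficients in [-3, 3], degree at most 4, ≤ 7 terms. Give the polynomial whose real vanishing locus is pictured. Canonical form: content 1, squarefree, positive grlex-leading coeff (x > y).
3*x^3 - 2*x^2*y - x*y^2 + 2*y^3 + 3

(a) The degree is 3 — a generic line meets the curve in up to 3 points.
(b) Reading off the gridlines: one x-axis crossing is at x = -1.
(c) Putting this together gives p.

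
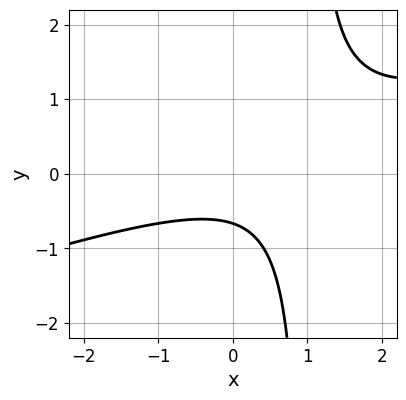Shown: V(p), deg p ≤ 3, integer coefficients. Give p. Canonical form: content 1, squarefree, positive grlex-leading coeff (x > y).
(a) deg p = 2.
(b) Checking where it meets the axes: the curve avoids every integer x-axis point in the box.
(c) The integer polynomial consistent with all of this is the stated p.

x^2 - 3*x*y - x + 3*y + 2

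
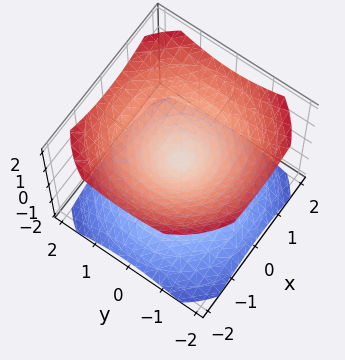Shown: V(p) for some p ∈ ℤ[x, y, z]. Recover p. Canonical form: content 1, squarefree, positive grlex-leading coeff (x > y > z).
2*x^2 + 2*y^2 - 3*z^2

I count 2 distinct pieces.
deg p = 2.
By symmetry, every cross-section ⟂ z is a circle, so x, y appear only via x² + y²; the z ↦ −z reflection is a symmetry, so z appears only in even powers.
Observable constraints: one y-axis crossing is at y = 0; a circular section at z = -1 has radius between 1 and 2.
Assembling these constraints gives the stated polynomial.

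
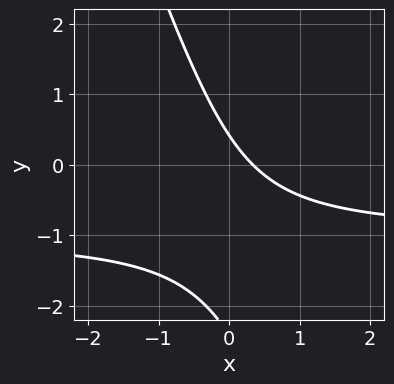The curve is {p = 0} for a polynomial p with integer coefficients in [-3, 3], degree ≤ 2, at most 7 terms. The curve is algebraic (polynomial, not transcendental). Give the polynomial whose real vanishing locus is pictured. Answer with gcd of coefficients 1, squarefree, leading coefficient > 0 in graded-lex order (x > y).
deg p = 2. A generic line meets the curve in up to 2 points.
Putting this together gives p.

3*x*y + y^2 + 3*x + 2*y - 1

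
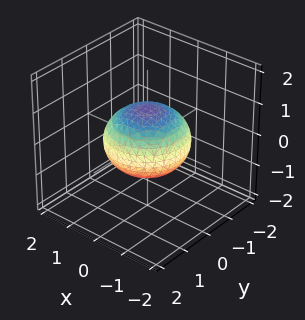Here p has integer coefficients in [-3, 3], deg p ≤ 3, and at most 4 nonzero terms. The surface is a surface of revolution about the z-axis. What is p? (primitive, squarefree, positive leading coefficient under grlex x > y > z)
2*x^2 + 2*y^2 + 3*z^2 - 3

(a) Degree: a generic line meets the surface in up to 2 points, so deg p = 2.
(b) Symmetries: rotational symmetry about the z-axis ⇒ p depends on x, y only through x² + y².
(c) Reading off the gridlines: among the integer gridlines, it crosses the z-axis at z ∈ {-1, 1}; a circular section at z = 0 has radius between 1 and 2.
(d) Fitting integer coefficients to these (and the overall shape) gives p.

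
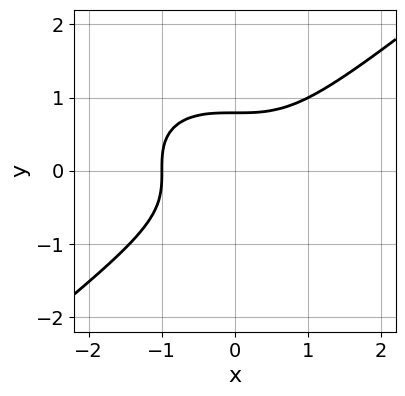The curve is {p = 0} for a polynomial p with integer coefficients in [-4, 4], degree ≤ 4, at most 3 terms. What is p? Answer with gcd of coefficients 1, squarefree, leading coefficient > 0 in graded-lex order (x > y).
x^3 - 2*y^3 + 1

1. deg p = 3.
2. Reading off the gridlines: it crosses the x-axis at the gridline x = -1.
3. The integer polynomial consistent with all of this is the stated p.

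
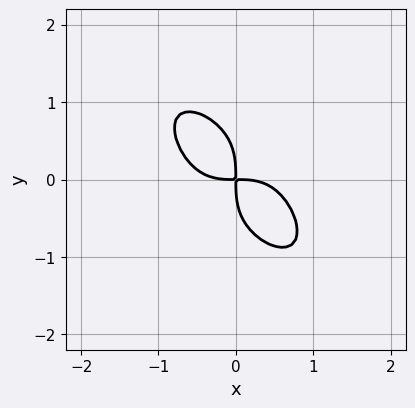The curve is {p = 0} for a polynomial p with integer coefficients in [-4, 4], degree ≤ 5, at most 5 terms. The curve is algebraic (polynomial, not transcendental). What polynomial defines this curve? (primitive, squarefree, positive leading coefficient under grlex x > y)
First, deg p = 4. A generic line meets the curve in up to 4 points.
Finally, the integer polynomial consistent with all of this is the stated p.

3*x^4 + 2*y^4 + 3*x*y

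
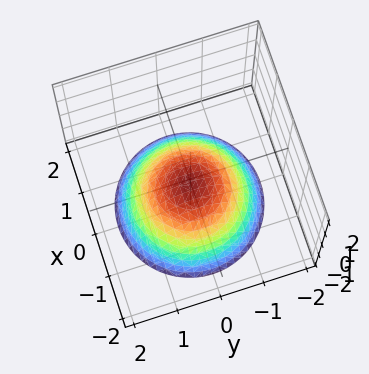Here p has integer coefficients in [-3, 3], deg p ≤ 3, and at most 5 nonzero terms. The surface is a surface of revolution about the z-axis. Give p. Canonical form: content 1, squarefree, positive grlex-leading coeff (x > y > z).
2*x^2 + 2*y^2 + 3*z + 1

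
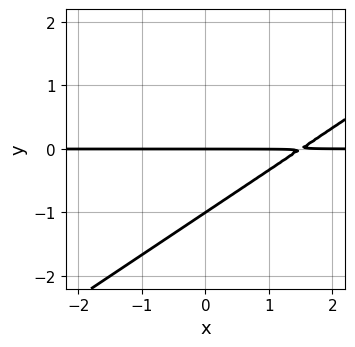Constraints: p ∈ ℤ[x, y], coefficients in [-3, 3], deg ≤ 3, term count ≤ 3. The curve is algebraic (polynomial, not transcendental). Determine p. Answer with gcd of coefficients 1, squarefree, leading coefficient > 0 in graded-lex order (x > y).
deg p = 2.
From the visible intercepts: every point of the x-axis in the box is on the curve; among the integer gridlines, it crosses the y-axis at y ∈ {-1, 0}.
These observations pin down the coefficients.

2*x*y - 3*y^2 - 3*y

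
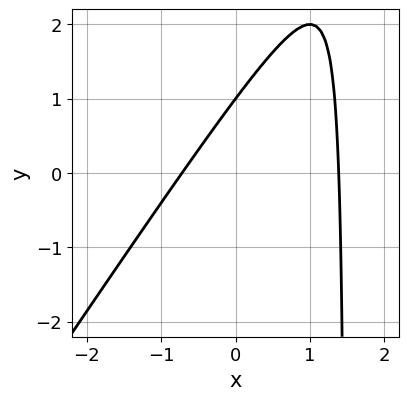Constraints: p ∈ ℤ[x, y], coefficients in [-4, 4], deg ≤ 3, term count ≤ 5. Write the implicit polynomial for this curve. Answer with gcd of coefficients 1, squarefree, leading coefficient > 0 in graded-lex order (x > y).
deg p = 2. No degree-1 curve has this shape.
Against the integer gridlines: it crosses the y-axis at the gridline y = 1.
The integer polynomial consistent with all of this is the stated p.

3*x^2 - 2*x*y - 2*x + 3*y - 3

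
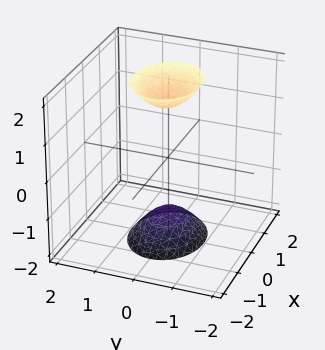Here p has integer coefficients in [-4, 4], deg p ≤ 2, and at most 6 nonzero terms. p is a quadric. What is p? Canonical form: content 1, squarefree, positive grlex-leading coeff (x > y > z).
(a) I count 2 distinct pieces.
(b) deg p = 2.
(c) Symmetries: mirror symmetry y ↦ −y ⇒ only even powers of y; the z ↦ −z reflection is a symmetry, so z appears only in even powers; it's symmetric under x → −x, forcing even powers of x.
(d) Reading off the gridlines: the surface avoids every integer y-axis point in the box; the surface avoids every integer x-axis point in the box.
(e) Fitting integer coefficients to these (and the overall shape) gives p.

2*x^2 + 3*y^2 - z^2 + 2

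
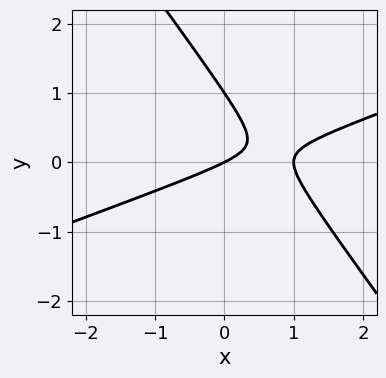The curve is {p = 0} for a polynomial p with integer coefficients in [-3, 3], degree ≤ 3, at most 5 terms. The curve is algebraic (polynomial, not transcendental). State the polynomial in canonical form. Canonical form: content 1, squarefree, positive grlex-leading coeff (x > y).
x^2 - 2*x*y - 2*y^2 - x + 2*y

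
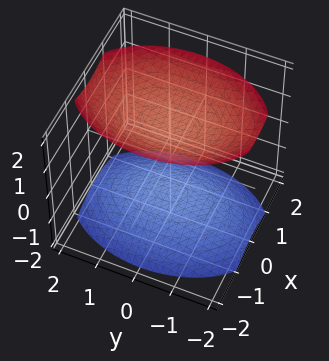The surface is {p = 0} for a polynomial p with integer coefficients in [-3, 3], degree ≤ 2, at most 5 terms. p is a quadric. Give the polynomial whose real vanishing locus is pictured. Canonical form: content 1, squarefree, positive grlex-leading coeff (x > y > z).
2*x^2 + y^2 - 2*z^2 + 3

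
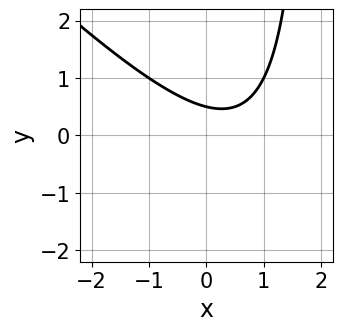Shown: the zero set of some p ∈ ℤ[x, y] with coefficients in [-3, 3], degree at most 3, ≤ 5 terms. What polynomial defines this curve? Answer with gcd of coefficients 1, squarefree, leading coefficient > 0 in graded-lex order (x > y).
x^2 + x*y - x - 2*y + 1

deg p = 2.
From the axis intercepts and sections: no x-intercept at any integer in the box.
Putting this together gives p.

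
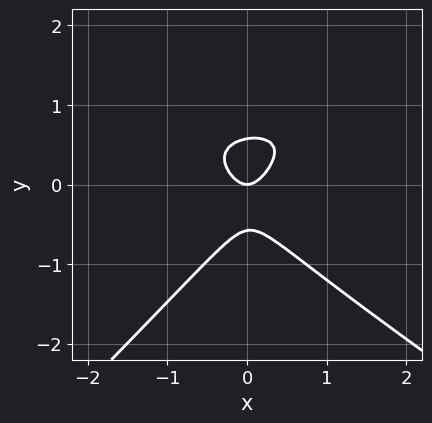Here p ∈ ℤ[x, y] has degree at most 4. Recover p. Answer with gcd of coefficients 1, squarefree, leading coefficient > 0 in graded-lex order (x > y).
First, deg p = 3. A generic line meets the curve in up to 3 points.
Next, from the visible intercepts: one x-axis crossing is at x = 0; it meets the y-axis at y = 0 (among the integer gridlines).
Finally, these observations pin down the coefficients.

2*x^2*y + x*y^2 - 3*y^3 - 3*x^2 + y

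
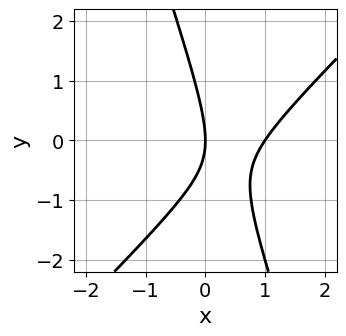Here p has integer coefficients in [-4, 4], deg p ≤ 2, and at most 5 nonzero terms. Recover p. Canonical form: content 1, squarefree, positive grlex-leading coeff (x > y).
1. The degree is 2 — a generic line meets the curve in up to 2 points.
2. Against the integer gridlines: among the integer gridlines, it crosses the x-axis at x ∈ {0, 1}; it crosses the y-axis at the gridline y = 0.
3. These observations pin down the coefficients.

3*x^2 - 2*x*y - y^2 - 3*x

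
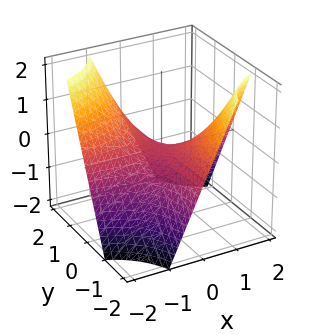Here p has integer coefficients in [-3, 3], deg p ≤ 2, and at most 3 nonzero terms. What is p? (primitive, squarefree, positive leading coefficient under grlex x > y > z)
x*y + z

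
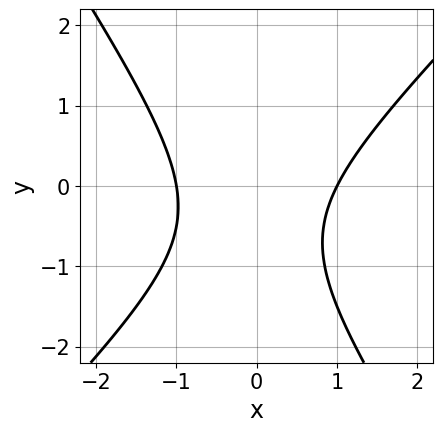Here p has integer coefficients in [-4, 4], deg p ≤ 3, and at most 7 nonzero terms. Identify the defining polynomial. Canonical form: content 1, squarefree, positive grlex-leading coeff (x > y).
3*x^2 - x*y - 2*y^2 - 2*y - 3

The degree is 2 — no degree-1 curve has this shape.
From the visible intercepts: the curve avoids every integer y-axis point in the box; among the integer gridlines, it crosses the x-axis at x ∈ {-1, 1}.
The integer polynomial consistent with all of this is the stated p.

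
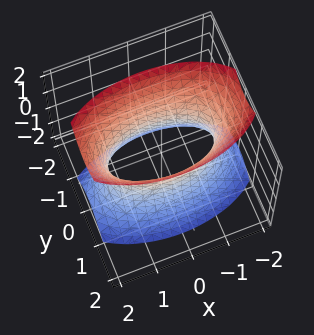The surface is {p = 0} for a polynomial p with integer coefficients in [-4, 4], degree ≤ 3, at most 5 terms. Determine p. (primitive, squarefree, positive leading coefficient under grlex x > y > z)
First, the degree is 2 — an hourglass — one-sheet hyperboloid; a quadric.
Next, symmetries: it's symmetric under y → −y, forcing even powers of y; mirror symmetry z ↦ −z ⇒ only even powers of z; mirror symmetry x ↦ −x ⇒ only even powers of x.
Then, from the axis intercepts and sections: it misses every integer gridline on the z-axis.
Finally, the integer polynomial consistent with all of this is the stated p.

x^2 + 3*y^2 - z^2 - 2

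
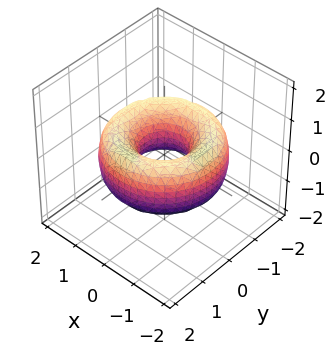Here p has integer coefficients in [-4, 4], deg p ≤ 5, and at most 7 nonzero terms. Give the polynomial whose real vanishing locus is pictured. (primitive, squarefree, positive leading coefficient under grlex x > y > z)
(a) The degree is 4 — no degree-3 surface has this shape.
(b) Symmetry: the surface is invariant under rotation about z: p = q(x² + y², z).
(c) From the visible intercepts: the surface avoids every integer z-axis point in the box; a circular section at z = 0 has radius between 0 and 1.
(d) Matching integer coefficients to the picture gives p.

x^4 + 2*x^2*y^2 + y^4 - 3*x^2 - 3*y^2 + 2*z^2 + 1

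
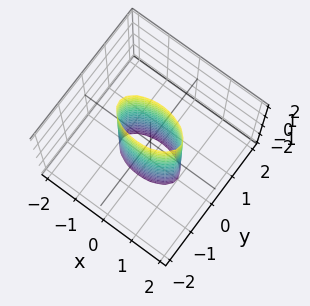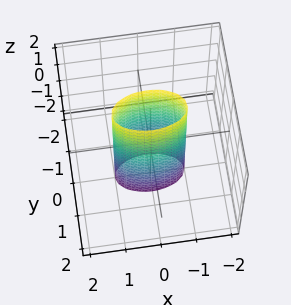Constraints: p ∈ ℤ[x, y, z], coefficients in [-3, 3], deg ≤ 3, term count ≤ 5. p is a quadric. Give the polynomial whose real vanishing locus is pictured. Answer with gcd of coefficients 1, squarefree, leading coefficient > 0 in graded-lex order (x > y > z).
x^2 + 3*y^2 - 1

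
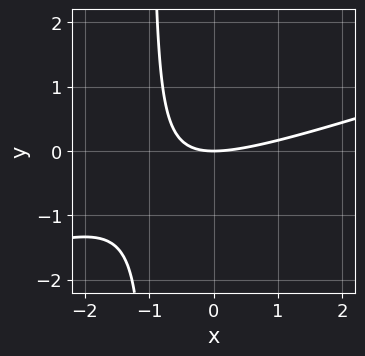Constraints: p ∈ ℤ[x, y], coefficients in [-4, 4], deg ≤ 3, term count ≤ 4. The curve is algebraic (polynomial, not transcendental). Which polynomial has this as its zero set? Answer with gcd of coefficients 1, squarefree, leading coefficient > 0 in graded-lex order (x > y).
First, degree: no degree-1 curve has this shape, so deg p = 2.
Next, observable constraints: it meets the x-axis at x = 0 (among the integer gridlines); it crosses the y-axis at the gridline y = 0.
Finally, these observations pin down the coefficients.

x^2 - 3*x*y - 3*y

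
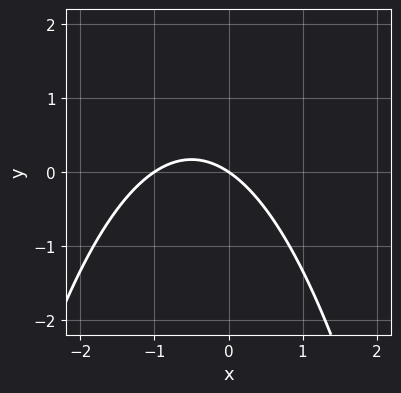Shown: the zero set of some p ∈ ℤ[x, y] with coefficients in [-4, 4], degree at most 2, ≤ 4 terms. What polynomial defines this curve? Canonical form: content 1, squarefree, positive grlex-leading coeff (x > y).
2*x^2 + 2*x + 3*y

deg p = 2. The shape is more complex than any degree-1 curve.
From the visible intercepts: the x-axis gridline crossings are at x ∈ {-1, 0}; one y-axis crossing is at y = 0.
Assembling these constraints gives the stated polynomial.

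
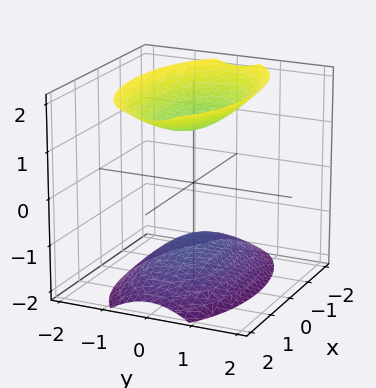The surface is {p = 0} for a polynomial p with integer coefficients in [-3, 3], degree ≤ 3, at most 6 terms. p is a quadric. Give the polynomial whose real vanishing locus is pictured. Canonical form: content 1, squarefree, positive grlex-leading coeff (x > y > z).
x^2 + 3*y^2 - 2*z^2 + 3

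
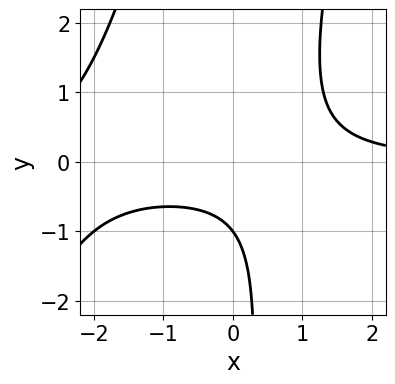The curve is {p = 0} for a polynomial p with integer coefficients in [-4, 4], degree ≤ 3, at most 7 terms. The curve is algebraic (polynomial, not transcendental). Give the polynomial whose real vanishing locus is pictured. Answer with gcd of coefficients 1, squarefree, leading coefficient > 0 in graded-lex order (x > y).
2*x^2*y - x*y^2 + 3*x*y - 3*y - 3

The degree is 3 — a generic line meets the curve in up to 3 points.
Observable constraints: it misses every integer gridline on the x-axis; one y-axis crossing is at y = -1.
The integer polynomial consistent with all of this is the stated p.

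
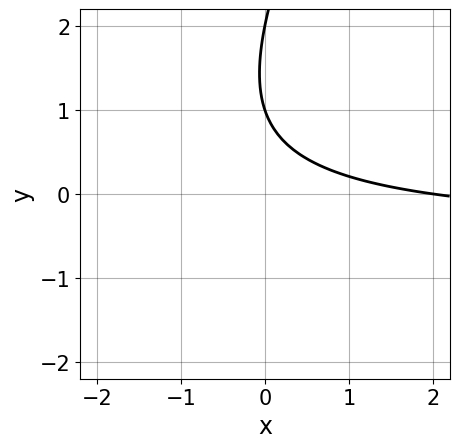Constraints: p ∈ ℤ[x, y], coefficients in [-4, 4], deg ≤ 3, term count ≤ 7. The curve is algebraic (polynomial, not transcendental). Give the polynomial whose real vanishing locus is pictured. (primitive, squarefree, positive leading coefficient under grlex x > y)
2*x*y - y^2 + x + 3*y - 2

1. Degree: no degree-1 curve has this shape, so deg p = 2.
2. From the axis intercepts and sections: it crosses the x-axis at the gridline x = 2; among the integer gridlines, it crosses the y-axis at y ∈ {1, 2}.
3. Fitting integer coefficients to these (and the overall shape) gives p.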